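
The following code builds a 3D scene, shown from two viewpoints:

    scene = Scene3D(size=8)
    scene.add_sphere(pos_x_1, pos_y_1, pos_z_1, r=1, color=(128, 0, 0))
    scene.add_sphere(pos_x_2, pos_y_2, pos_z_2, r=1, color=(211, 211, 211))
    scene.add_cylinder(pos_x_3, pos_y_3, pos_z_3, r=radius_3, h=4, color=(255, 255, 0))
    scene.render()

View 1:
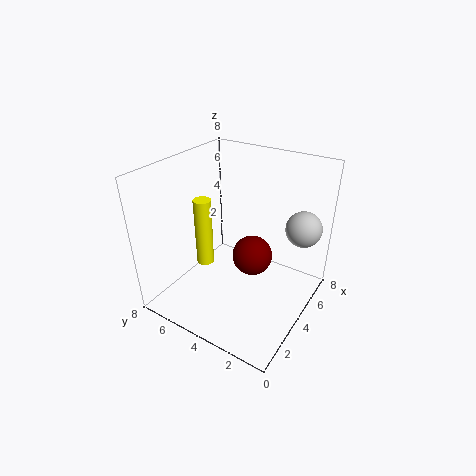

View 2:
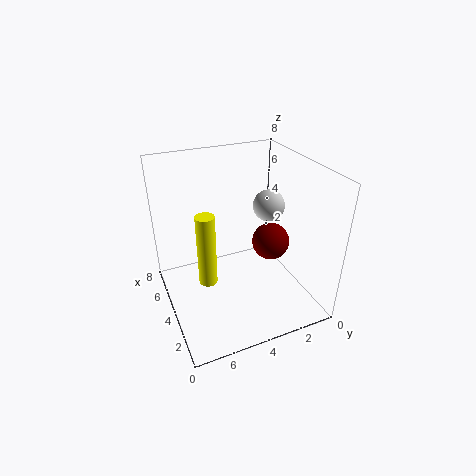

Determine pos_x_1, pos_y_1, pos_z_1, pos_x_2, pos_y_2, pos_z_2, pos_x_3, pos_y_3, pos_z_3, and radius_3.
pos_x_1 = 3
pos_y_1 = 2.5
pos_z_1 = 4
pos_x_2 = 6
pos_y_2 = 1
pos_z_2 = 4.5
pos_x_3 = 3.5
pos_y_3 = 6
pos_z_3 = 2
radius_3 = 0.5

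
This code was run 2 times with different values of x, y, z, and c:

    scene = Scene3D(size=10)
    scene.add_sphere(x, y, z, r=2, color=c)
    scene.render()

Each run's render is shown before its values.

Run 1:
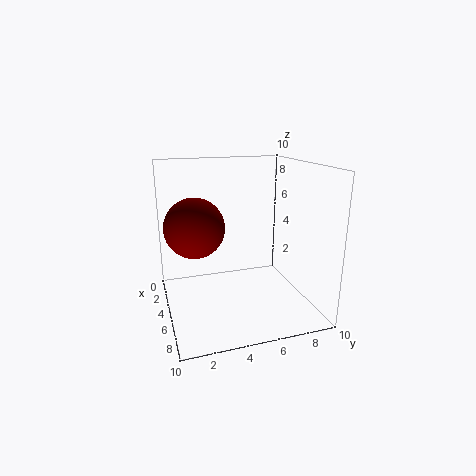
x = 5
y = 2
z = 6
c = 'maroon'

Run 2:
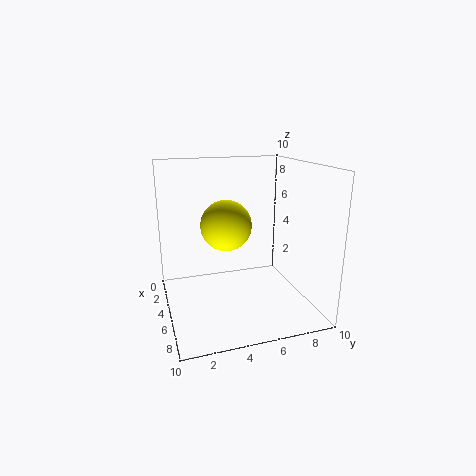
x = 2
y = 5
z = 5
c = 'yellow'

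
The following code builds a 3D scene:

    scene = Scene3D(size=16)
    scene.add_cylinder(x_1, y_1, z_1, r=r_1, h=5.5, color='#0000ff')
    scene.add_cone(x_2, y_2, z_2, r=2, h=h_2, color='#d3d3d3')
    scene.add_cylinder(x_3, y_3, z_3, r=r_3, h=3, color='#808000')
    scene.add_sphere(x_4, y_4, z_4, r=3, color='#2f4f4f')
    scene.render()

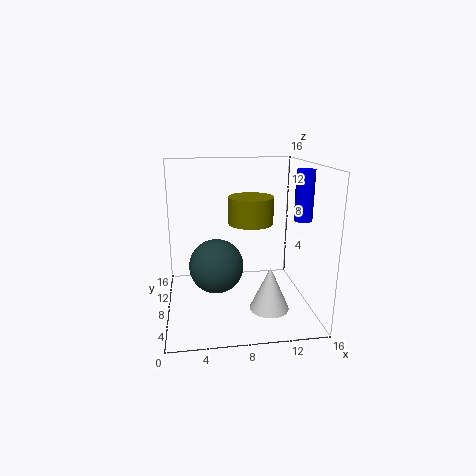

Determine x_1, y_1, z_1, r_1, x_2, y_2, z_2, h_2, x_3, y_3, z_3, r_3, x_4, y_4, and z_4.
x_1 = 15
y_1 = 7
z_1 = 10
r_1 = 1
x_2 = 10.5
y_2 = 3
z_2 = 2
h_2 = 4.5
x_3 = 9.5
y_3 = 8.5
z_3 = 9.5
r_3 = 2.5
x_4 = 5.5
y_4 = 7.5
z_4 = 5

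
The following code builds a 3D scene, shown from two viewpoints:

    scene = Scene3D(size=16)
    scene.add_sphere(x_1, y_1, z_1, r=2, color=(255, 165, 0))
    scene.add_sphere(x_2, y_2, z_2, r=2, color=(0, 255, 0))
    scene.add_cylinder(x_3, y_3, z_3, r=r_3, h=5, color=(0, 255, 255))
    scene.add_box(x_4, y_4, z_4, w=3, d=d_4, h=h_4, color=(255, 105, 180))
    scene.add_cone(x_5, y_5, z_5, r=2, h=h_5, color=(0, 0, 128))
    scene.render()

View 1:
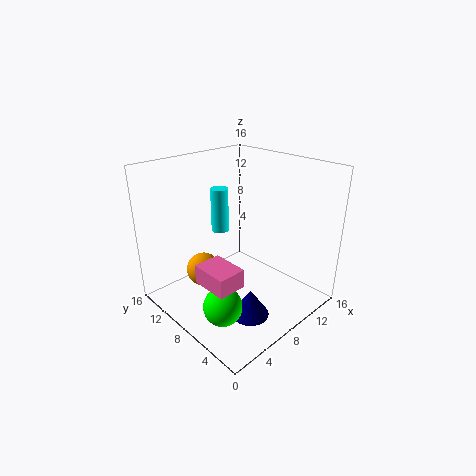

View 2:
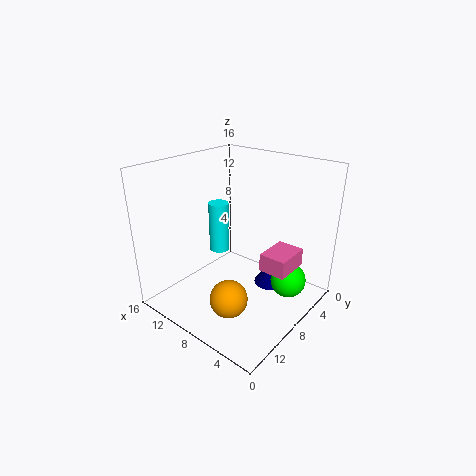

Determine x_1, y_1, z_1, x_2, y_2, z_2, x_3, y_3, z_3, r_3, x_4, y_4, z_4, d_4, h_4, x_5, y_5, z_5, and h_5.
x_1 = 6
y_1 = 12
z_1 = 3
x_2 = 3
y_2 = 5
z_2 = 3
x_3 = 8
y_3 = 11
z_3 = 8
r_3 = 1
x_4 = 2
y_4 = 4
z_4 = 5
d_4 = 4
h_4 = 2
x_5 = 6
y_5 = 4
z_5 = 1
h_5 = 3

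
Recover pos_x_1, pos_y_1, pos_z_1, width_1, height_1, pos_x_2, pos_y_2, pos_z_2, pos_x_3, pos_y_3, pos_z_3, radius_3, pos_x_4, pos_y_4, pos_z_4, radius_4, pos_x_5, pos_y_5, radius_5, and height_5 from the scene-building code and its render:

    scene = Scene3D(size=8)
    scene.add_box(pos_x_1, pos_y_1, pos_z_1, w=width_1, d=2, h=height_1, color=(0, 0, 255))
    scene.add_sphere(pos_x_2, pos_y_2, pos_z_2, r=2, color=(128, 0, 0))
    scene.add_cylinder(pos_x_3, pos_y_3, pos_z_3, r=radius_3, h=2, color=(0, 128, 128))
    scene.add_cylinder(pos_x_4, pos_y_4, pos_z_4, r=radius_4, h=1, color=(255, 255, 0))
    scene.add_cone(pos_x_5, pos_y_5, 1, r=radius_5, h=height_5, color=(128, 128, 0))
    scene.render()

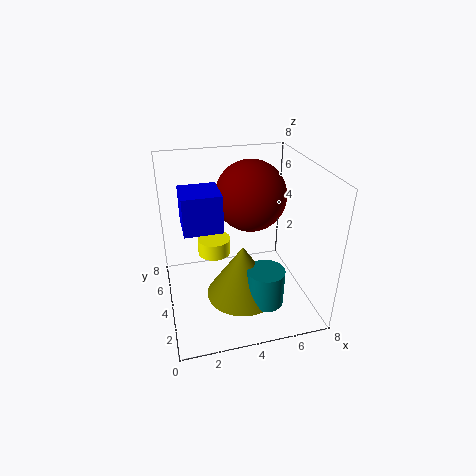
pos_x_1 = 1
pos_y_1 = 3
pos_z_1 = 5
width_1 = 2
height_1 = 2
pos_x_2 = 5
pos_y_2 = 5
pos_z_2 = 6
pos_x_3 = 5
pos_y_3 = 2
pos_z_3 = 1
radius_3 = 1
pos_x_4 = 3
pos_y_4 = 6
pos_z_4 = 2
radius_4 = 1
pos_x_5 = 4
pos_y_5 = 3
radius_5 = 2
height_5 = 3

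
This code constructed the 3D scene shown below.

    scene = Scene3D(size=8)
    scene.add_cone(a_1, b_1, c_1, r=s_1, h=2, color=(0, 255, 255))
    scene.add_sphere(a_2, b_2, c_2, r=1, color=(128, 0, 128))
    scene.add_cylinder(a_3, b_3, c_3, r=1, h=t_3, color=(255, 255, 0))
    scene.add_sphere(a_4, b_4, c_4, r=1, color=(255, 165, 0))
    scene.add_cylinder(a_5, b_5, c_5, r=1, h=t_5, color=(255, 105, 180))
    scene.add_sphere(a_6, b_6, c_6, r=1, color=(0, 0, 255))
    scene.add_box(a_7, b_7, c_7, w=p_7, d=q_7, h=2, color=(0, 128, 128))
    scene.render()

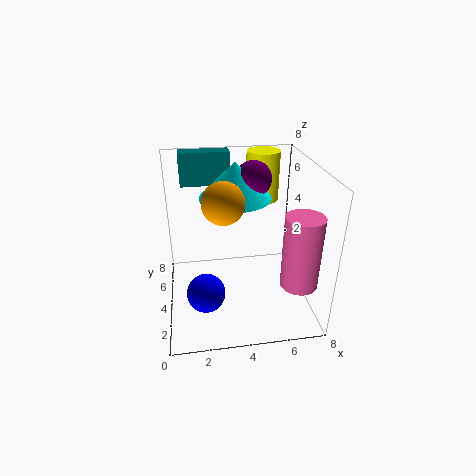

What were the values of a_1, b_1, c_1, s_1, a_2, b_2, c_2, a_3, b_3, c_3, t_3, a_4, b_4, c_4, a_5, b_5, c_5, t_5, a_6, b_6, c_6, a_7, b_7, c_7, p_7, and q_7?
a_1 = 4, b_1 = 5, c_1 = 6, s_1 = 2, a_2 = 5, b_2 = 5, c_2 = 7, a_3 = 6, b_3 = 7, c_3 = 5, t_3 = 3, a_4 = 3, b_4 = 2, c_4 = 7, a_5 = 7, b_5 = 2, c_5 = 2, t_5 = 4, a_6 = 2, b_6 = 2, c_6 = 2, a_7 = 1, b_7 = 7, c_7 = 6, p_7 = 3, q_7 = 1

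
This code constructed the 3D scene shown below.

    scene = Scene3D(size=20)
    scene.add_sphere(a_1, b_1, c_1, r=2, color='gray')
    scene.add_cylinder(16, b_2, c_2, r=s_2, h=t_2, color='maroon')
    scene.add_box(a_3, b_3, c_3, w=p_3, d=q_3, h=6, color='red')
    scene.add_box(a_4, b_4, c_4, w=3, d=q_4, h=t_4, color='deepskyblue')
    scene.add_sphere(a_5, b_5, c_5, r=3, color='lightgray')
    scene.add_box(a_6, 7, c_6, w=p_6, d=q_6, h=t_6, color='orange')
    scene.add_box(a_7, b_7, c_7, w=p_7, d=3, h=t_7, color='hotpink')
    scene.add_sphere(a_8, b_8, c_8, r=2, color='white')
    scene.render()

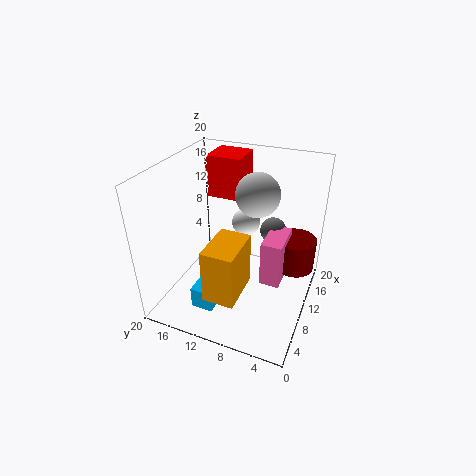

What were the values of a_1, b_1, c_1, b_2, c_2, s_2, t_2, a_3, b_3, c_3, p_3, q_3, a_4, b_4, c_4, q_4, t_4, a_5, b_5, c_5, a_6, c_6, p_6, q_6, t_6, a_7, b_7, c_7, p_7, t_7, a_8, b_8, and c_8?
a_1 = 17
b_1 = 7
c_1 = 8
b_2 = 3
c_2 = 3
s_2 = 3
t_2 = 5
a_3 = 13
b_3 = 11
c_3 = 14
p_3 = 5
q_3 = 5
a_4 = 3
b_4 = 11
c_4 = 2
q_4 = 3
t_4 = 3
a_5 = 12
b_5 = 8
c_5 = 16
a_6 = 1
c_6 = 6
p_6 = 6
q_6 = 4
t_6 = 7
a_7 = 11
b_7 = 4
c_7 = 2
p_7 = 6
t_7 = 7
a_8 = 13
b_8 = 10
c_8 = 11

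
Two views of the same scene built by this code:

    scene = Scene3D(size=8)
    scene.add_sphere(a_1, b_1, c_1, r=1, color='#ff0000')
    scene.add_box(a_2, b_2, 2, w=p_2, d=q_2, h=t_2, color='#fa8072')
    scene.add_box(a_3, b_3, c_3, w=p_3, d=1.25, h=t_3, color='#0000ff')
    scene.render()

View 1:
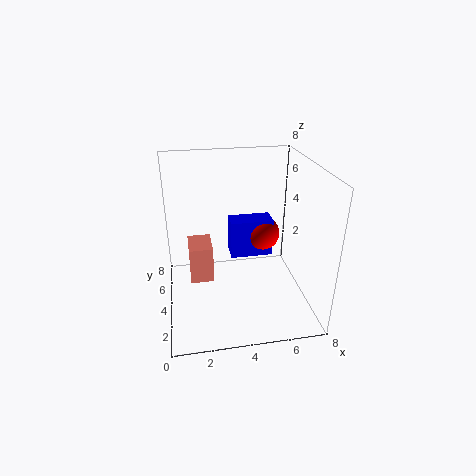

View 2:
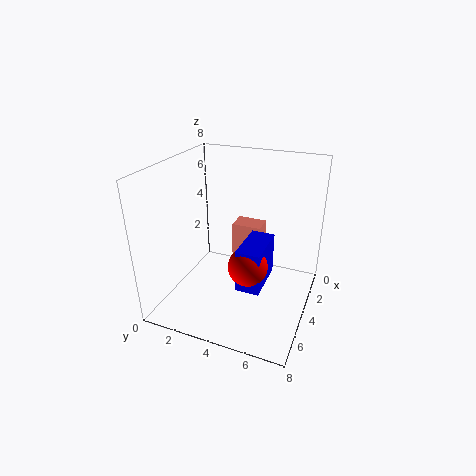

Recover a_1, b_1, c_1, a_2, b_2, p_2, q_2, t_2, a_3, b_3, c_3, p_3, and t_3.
a_1 = 5.75
b_1 = 5.25
c_1 = 3.5
a_2 = 1.25
b_2 = 3
p_2 = 1.25
q_2 = 1.75
t_2 = 2
a_3 = 3.75
b_3 = 4.75
c_3 = 2.25
p_3 = 2.5
t_3 = 2.25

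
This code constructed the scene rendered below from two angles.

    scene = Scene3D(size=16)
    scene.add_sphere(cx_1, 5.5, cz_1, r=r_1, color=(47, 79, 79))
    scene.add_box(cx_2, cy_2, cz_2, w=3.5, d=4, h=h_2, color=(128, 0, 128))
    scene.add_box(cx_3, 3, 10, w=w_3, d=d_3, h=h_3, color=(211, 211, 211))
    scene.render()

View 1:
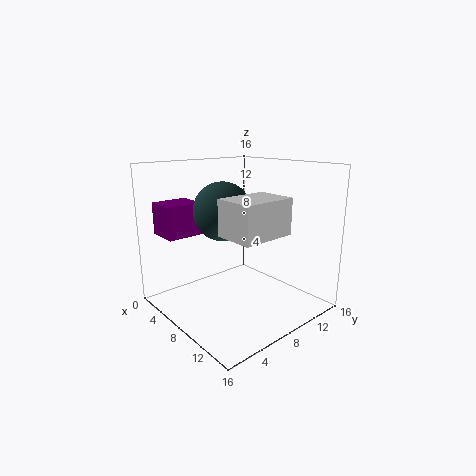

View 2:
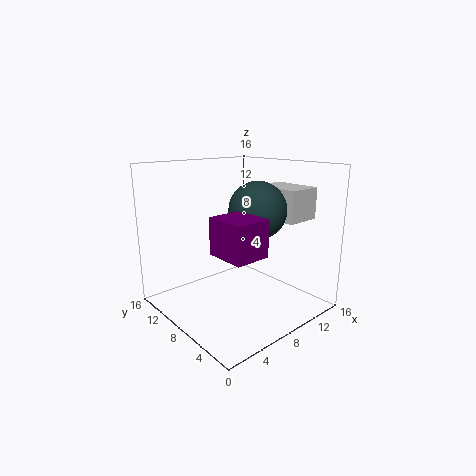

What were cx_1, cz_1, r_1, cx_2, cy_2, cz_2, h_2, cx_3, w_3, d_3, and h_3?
cx_1 = 8.5, cz_1 = 11.5, r_1 = 3, cx_2 = 2, cy_2 = 1, cz_2 = 8.5, h_2 = 3.5, cx_3 = 11, w_3 = 4, d_3 = 5.5, h_3 = 3.5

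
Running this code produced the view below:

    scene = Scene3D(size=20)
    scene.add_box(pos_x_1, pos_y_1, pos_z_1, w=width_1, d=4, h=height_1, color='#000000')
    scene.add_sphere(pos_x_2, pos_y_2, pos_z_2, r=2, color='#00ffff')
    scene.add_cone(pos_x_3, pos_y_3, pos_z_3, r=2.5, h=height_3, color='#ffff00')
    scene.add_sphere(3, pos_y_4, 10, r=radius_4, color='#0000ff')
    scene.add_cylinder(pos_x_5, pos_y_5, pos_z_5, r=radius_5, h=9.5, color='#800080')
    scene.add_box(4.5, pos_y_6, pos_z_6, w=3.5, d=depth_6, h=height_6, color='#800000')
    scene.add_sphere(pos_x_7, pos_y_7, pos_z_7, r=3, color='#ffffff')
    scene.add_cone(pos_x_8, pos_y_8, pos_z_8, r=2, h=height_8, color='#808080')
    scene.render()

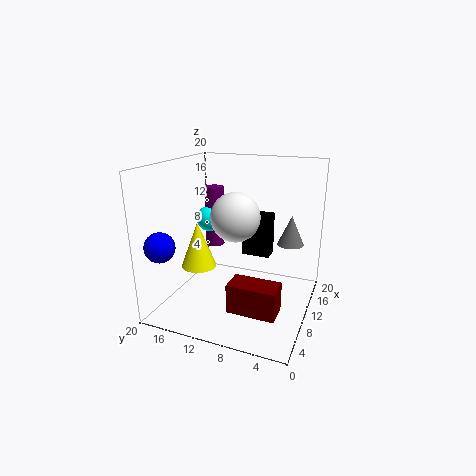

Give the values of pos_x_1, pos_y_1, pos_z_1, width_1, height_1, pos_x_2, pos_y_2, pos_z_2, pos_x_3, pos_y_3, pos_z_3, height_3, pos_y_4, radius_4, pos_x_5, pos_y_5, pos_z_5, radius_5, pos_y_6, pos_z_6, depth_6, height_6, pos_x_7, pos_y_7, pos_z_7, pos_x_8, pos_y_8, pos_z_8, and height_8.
pos_x_1 = 11.5, pos_y_1 = 6, pos_z_1 = 7, width_1 = 2.5, height_1 = 6, pos_x_2 = 15, pos_y_2 = 17, pos_z_2 = 10.5, pos_x_3 = 8.5, pos_y_3 = 15.5, pos_z_3 = 5.5, height_3 = 6.5, pos_y_4 = 18, radius_4 = 2, pos_x_5 = 16, pos_y_5 = 16.5, pos_z_5 = 6, radius_5 = 1.5, pos_y_6 = 3, pos_z_6 = 1.5, depth_6 = 6.5, height_6 = 4, pos_x_7 = 5.5, pos_y_7 = 8.5, pos_z_7 = 14.5, pos_x_8 = 16.5, pos_y_8 = 4, pos_z_8 = 7.5, height_8 = 4.5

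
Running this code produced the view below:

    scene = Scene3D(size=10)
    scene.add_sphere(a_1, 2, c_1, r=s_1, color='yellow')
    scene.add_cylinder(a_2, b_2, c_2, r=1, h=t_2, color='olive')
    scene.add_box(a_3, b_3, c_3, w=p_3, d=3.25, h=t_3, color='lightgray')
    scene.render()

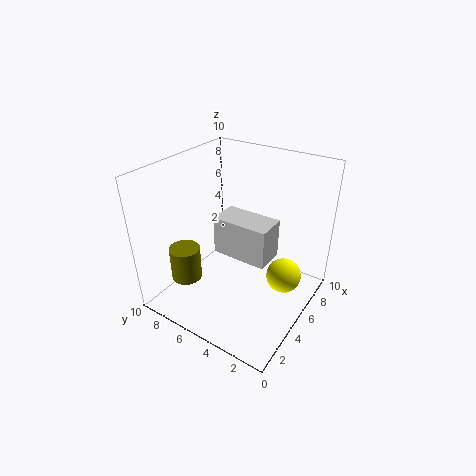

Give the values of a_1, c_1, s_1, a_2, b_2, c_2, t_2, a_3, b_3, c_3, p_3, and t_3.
a_1 = 6.5
c_1 = 2
s_1 = 1.25
a_2 = 1.75
b_2 = 7
c_2 = 3
t_2 = 2.25
a_3 = 1.75
b_3 = 1.25
c_3 = 6
p_3 = 1.75
t_3 = 2.25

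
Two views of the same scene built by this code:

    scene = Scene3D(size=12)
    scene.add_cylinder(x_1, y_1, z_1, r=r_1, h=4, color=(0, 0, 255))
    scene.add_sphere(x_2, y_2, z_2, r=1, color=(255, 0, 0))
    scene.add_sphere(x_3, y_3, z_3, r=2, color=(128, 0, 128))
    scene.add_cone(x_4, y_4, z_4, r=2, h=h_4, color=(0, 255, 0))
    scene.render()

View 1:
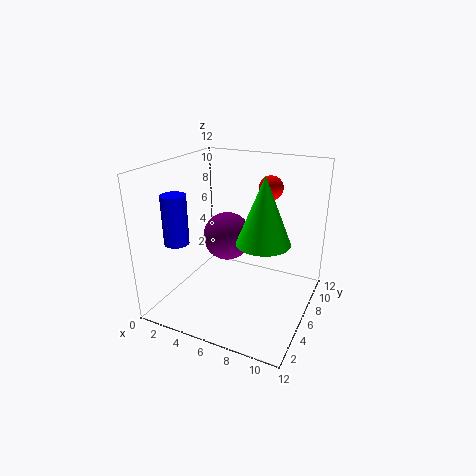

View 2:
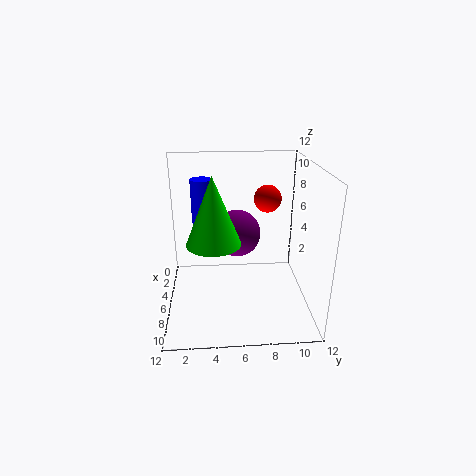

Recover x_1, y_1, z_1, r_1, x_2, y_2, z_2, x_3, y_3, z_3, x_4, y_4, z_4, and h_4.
x_1 = 2
y_1 = 3
z_1 = 6
r_1 = 1
x_2 = 8
y_2 = 8
z_2 = 10
x_3 = 5
y_3 = 6
z_3 = 6
x_4 = 9
y_4 = 4
z_4 = 7
h_4 = 5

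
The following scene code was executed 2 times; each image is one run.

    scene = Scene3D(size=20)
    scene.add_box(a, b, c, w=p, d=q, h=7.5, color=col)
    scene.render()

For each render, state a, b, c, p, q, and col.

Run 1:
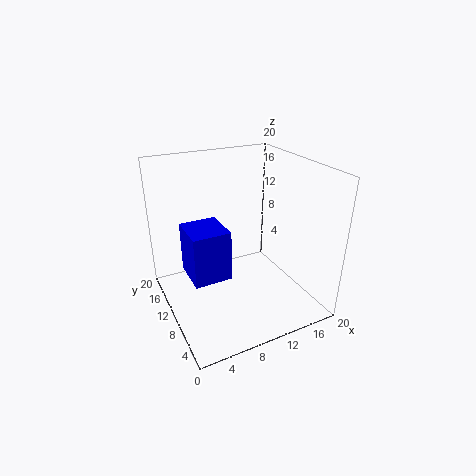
a = 3.5
b = 10
c = 3.5
p = 5.5
q = 6
col = 'blue'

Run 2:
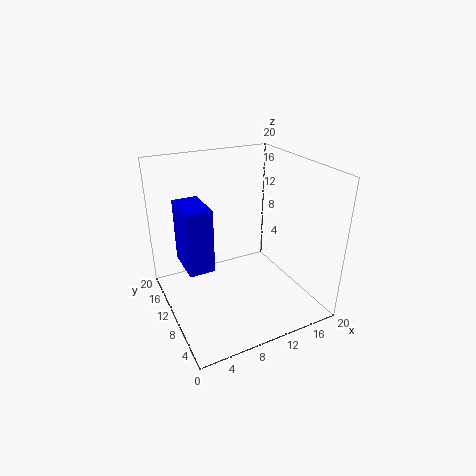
a = 1
b = 4
c = 10
p = 3
q = 5
col = 'blue'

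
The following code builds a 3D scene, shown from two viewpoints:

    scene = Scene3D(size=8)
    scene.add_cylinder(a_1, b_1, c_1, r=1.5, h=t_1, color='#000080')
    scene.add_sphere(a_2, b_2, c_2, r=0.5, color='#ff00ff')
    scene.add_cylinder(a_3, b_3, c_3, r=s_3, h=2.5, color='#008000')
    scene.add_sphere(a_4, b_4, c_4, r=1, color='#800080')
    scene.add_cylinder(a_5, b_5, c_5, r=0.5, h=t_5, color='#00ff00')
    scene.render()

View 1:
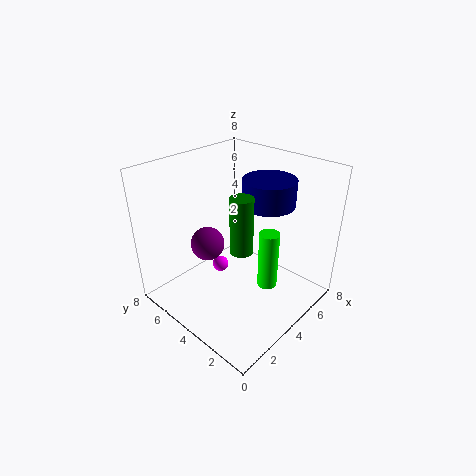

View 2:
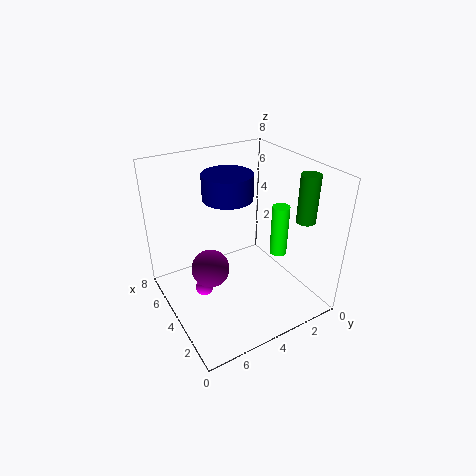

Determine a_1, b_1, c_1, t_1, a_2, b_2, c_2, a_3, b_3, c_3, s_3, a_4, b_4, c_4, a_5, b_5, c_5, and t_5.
a_1 = 6
b_1 = 3.5
c_1 = 5.5
t_1 = 1.5
a_2 = 4.5
b_2 = 6
c_2 = 1
a_3 = 1.5
b_3 = 1.5
c_3 = 5.5
s_3 = 0.5
a_4 = 3.5
b_4 = 6
c_4 = 3
a_5 = 3.5
b_5 = 1.5
c_5 = 2.5
t_5 = 3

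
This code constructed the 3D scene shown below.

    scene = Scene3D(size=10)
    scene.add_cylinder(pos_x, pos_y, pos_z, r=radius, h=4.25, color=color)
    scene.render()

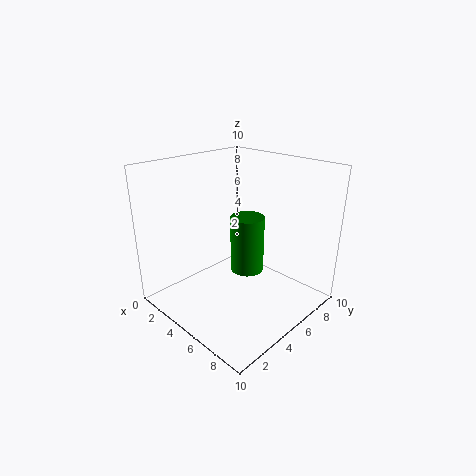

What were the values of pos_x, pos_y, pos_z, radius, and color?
pos_x = 4.5; pos_y = 6.5; pos_z = 1.75; radius = 1.25; color = 'green'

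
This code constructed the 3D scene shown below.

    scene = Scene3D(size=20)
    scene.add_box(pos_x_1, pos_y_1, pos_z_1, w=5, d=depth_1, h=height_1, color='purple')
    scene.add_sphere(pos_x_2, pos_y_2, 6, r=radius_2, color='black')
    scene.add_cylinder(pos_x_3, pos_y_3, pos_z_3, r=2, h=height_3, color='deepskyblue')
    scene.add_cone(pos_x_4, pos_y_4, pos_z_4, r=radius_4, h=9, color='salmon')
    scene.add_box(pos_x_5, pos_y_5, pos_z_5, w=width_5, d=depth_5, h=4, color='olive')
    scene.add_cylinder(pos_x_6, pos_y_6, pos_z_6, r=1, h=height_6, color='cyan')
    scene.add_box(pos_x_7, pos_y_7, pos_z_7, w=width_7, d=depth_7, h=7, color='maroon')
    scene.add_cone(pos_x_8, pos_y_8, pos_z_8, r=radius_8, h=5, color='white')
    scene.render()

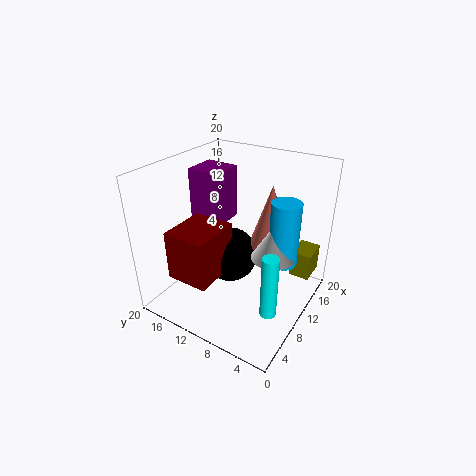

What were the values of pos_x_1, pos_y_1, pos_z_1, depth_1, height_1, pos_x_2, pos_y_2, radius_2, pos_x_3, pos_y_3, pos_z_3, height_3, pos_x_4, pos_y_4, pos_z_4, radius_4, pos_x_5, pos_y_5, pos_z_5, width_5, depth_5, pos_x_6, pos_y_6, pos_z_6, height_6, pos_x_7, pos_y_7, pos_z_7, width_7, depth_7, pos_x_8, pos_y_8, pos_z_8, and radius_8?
pos_x_1 = 11
pos_y_1 = 14
pos_z_1 = 10
depth_1 = 5
height_1 = 8
pos_x_2 = 11
pos_y_2 = 12
radius_2 = 4
pos_x_3 = 12
pos_y_3 = 4
pos_z_3 = 7
height_3 = 9
pos_x_4 = 14
pos_y_4 = 7
pos_z_4 = 8
radius_4 = 3
pos_x_5 = 15
pos_y_5 = 1
pos_z_5 = 3
width_5 = 4
depth_5 = 3
pos_x_6 = 4
pos_y_6 = 2
pos_z_6 = 5
height_6 = 8
pos_x_7 = 3
pos_y_7 = 11
pos_z_7 = 5
width_7 = 7
depth_7 = 6
pos_x_8 = 11
pos_y_8 = 5
pos_z_8 = 8
radius_8 = 3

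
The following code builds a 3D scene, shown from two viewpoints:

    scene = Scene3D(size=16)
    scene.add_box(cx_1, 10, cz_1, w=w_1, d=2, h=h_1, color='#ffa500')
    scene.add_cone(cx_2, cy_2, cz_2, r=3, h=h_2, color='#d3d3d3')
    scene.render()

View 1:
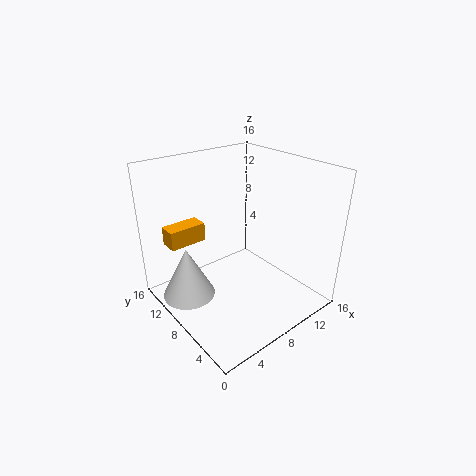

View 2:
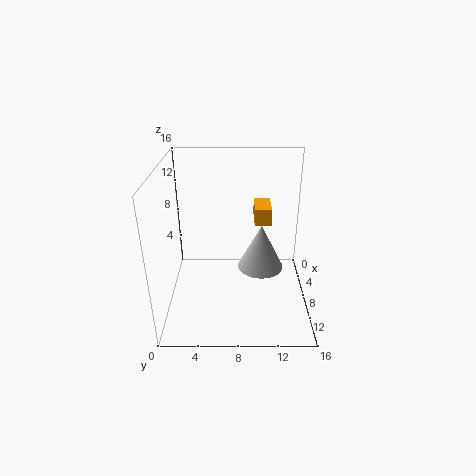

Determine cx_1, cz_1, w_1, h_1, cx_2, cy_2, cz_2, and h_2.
cx_1 = 1; cz_1 = 8; w_1 = 4; h_1 = 2; cx_2 = 3; cy_2 = 11; cz_2 = 1; h_2 = 6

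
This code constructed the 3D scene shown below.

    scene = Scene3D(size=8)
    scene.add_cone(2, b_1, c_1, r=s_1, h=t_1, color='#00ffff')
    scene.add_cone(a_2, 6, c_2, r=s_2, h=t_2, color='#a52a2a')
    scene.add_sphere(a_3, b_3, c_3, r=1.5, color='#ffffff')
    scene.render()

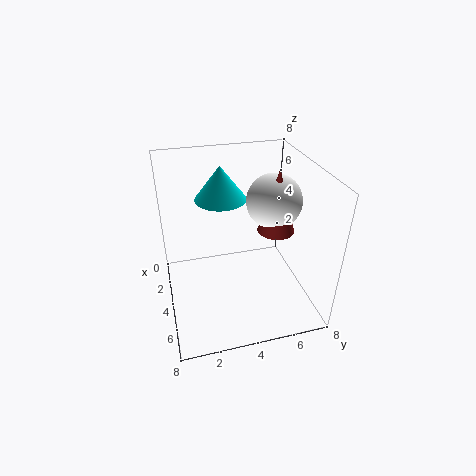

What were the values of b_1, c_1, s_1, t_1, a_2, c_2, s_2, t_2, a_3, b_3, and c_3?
b_1 = 3.5; c_1 = 5.5; s_1 = 1.5; t_1 = 2; a_2 = 4.5; c_2 = 4.5; s_2 = 1; t_2 = 3.5; a_3 = 4; b_3 = 6; c_3 = 6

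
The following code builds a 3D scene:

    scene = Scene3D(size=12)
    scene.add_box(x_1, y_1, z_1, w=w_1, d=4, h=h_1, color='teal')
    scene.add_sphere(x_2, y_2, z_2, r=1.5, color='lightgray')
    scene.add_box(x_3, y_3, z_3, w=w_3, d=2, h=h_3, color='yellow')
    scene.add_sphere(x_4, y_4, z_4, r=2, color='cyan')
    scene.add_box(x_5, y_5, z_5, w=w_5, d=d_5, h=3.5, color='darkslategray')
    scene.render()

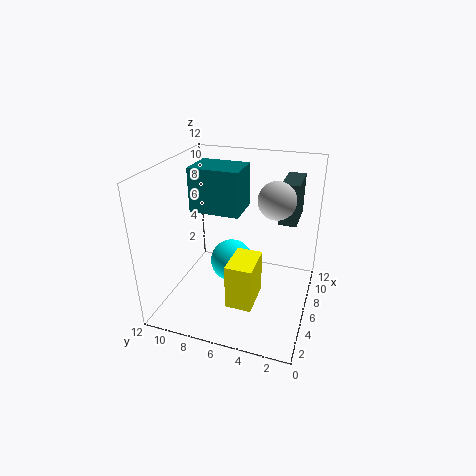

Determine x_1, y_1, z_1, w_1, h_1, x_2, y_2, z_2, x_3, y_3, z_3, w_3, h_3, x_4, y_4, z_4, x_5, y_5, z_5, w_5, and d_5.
x_1 = 4.5
y_1 = 5.5
z_1 = 8.5
w_1 = 3
h_1 = 3.5
x_2 = 6.5
y_2 = 3
z_2 = 9.5
x_3 = 1.5
y_3 = 3.5
z_3 = 2.5
w_3 = 3
h_3 = 3.5
x_4 = 8.5
y_4 = 7.5
z_4 = 2
x_5 = 7.5
y_5 = 1.5
z_5 = 7
w_5 = 3.5
d_5 = 1.5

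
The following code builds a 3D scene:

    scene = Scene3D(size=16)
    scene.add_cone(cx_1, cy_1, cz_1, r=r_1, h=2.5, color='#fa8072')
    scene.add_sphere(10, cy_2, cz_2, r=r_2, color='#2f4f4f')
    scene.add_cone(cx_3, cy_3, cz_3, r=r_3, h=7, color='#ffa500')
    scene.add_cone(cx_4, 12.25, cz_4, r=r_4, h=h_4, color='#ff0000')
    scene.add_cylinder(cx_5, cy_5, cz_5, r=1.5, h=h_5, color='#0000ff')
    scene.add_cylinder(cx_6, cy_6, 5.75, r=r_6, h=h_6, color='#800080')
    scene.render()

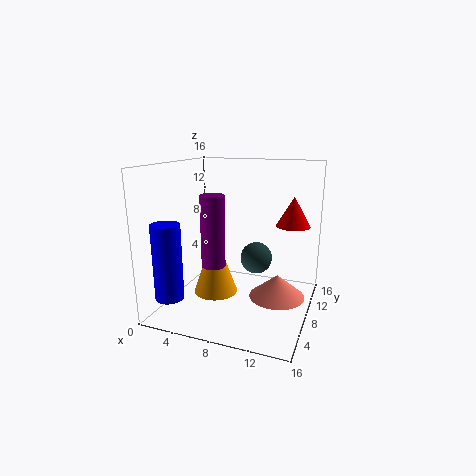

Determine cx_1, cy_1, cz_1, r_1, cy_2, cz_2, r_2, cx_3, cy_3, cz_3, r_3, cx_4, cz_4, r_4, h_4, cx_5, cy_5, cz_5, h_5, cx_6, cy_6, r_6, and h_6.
cx_1 = 12.75
cy_1 = 7.5
cz_1 = 2
r_1 = 3
cy_2 = 8.5
cz_2 = 5.75
r_2 = 1.75
cx_3 = 5.5
cy_3 = 7.25
cz_3 = 1.5
r_3 = 2.5
cx_4 = 13.25
cz_4 = 8.75
r_4 = 2
h_4 = 3.5
cx_5 = 2.5
cy_5 = 2.25
cz_5 = 2.5
h_5 = 8
cx_6 = 6.5
cy_6 = 4.75
r_6 = 1.25
h_6 = 7.5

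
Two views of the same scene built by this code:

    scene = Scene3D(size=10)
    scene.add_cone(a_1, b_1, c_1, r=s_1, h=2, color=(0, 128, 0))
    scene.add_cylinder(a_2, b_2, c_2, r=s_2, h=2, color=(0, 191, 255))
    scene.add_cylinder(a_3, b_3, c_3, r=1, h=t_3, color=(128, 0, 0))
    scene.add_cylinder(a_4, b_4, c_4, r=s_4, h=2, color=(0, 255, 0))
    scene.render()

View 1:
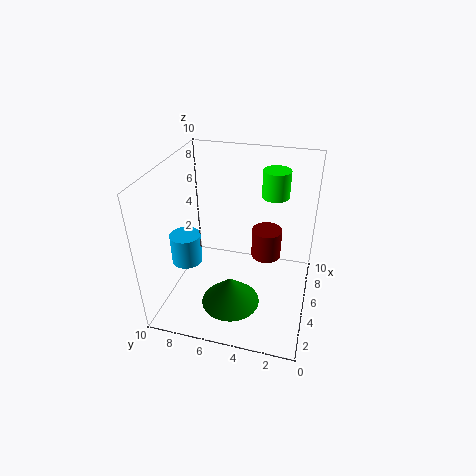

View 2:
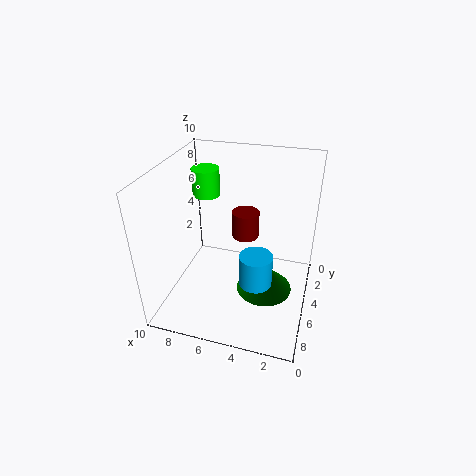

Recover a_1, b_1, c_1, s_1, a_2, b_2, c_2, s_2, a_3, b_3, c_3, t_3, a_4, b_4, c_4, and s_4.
a_1 = 3; b_1 = 5; c_1 = 1; s_1 = 2; a_2 = 3; b_2 = 8; c_2 = 4; s_2 = 1; a_3 = 5; b_3 = 3; c_3 = 4; t_3 = 2; a_4 = 8; b_4 = 3; c_4 = 7; s_4 = 1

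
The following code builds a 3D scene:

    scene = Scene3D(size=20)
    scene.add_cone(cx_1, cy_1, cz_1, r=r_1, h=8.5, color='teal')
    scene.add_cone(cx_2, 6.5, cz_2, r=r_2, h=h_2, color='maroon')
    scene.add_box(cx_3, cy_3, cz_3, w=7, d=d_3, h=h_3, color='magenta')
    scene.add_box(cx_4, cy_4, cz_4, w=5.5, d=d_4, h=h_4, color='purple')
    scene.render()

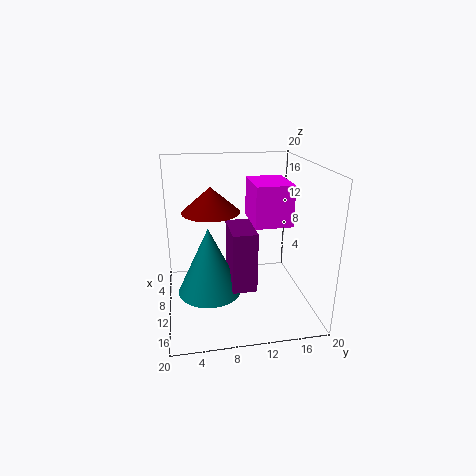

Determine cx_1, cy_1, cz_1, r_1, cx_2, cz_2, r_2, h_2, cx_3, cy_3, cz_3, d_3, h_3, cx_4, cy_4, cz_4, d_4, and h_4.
cx_1 = 14.5, cy_1 = 5.5, cz_1 = 5, r_1 = 4, cx_2 = 8.5, cz_2 = 13.5, r_2 = 4, h_2 = 3.5, cx_3 = 3, cy_3 = 12.5, cz_3 = 11, d_3 = 5.5, h_3 = 6, cx_4 = 12, cy_4 = 8, cz_4 = 6, d_4 = 3, h_4 = 7.5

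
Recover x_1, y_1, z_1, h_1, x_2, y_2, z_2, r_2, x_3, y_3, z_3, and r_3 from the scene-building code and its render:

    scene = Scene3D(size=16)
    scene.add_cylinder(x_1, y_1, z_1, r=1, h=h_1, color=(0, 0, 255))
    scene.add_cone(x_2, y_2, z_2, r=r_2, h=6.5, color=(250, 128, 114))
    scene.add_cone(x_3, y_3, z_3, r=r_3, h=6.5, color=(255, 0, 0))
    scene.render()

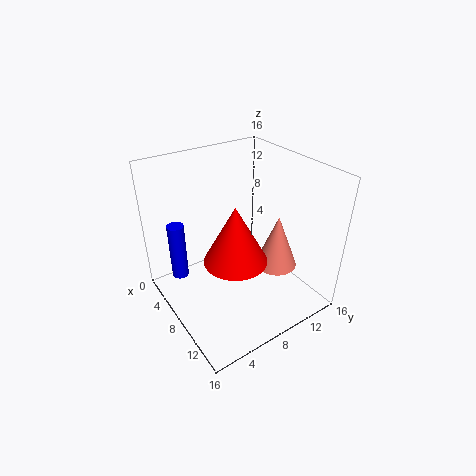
x_1 = 2.5
y_1 = 3
z_1 = 1.5
h_1 = 7
x_2 = 9
y_2 = 13
z_2 = 3
r_2 = 2.5
x_3 = 9
y_3 = 7
z_3 = 6
r_3 = 3.5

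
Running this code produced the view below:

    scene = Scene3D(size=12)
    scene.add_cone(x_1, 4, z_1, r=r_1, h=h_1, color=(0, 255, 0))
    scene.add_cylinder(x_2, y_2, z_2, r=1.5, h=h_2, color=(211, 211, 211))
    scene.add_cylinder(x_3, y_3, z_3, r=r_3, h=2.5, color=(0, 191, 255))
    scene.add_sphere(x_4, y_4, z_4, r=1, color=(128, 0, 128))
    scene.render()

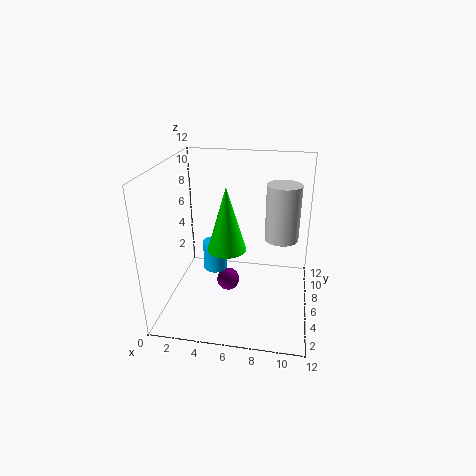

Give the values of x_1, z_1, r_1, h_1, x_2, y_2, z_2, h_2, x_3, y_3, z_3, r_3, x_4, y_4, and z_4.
x_1 = 5.5; z_1 = 6; r_1 = 1.5; h_1 = 5; x_2 = 9.5; y_2 = 8.5; z_2 = 5; h_2 = 5; x_3 = 4; y_3 = 6; z_3 = 3; r_3 = 1; x_4 = 5; y_4 = 6.5; z_4 = 1.5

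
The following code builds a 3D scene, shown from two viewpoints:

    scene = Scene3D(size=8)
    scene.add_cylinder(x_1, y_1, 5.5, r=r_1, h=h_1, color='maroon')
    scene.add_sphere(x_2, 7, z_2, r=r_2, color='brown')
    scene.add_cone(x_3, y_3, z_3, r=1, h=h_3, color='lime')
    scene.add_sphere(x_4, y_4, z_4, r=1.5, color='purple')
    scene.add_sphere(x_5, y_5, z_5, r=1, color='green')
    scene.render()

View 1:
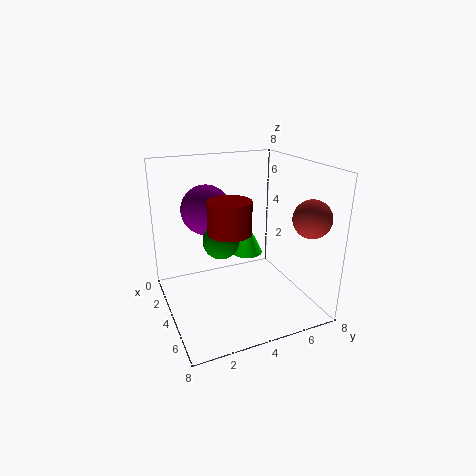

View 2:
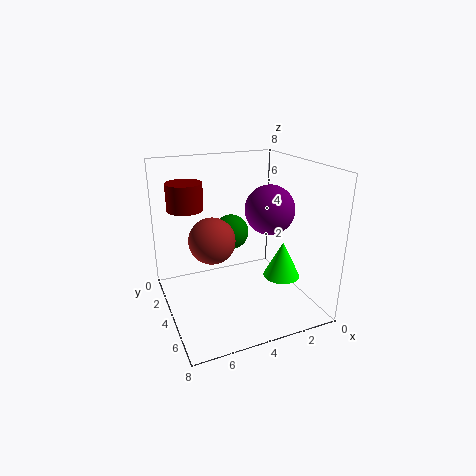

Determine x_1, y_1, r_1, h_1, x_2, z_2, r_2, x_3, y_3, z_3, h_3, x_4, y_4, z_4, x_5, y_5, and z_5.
x_1 = 6.5; y_1 = 2.5; r_1 = 1; h_1 = 1.5; x_2 = 6.5; z_2 = 5.5; r_2 = 1; x_3 = 2; y_3 = 5.5; z_3 = 2; h_3 = 2; x_4 = 1.5; y_4 = 3; z_4 = 5; x_5 = 4; y_5 = 3; z_5 = 4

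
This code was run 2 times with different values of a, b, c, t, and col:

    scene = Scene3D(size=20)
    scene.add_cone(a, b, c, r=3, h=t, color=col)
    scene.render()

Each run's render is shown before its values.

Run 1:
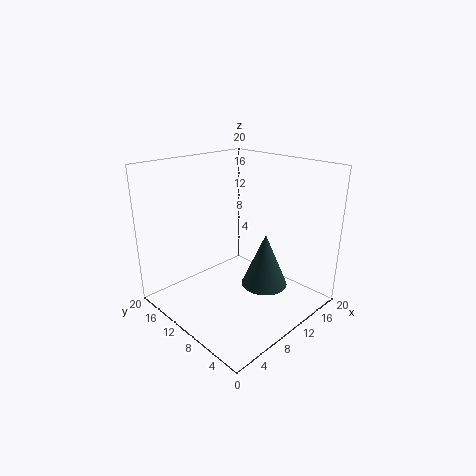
a = 10, b = 5, c = 5, t = 7, col = 'darkslategray'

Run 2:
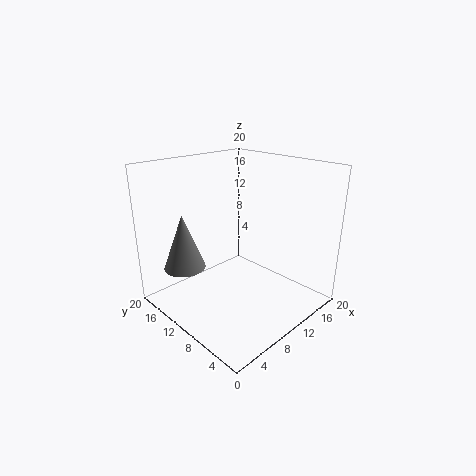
a = 5, b = 16, c = 5, t = 8, col = 'gray'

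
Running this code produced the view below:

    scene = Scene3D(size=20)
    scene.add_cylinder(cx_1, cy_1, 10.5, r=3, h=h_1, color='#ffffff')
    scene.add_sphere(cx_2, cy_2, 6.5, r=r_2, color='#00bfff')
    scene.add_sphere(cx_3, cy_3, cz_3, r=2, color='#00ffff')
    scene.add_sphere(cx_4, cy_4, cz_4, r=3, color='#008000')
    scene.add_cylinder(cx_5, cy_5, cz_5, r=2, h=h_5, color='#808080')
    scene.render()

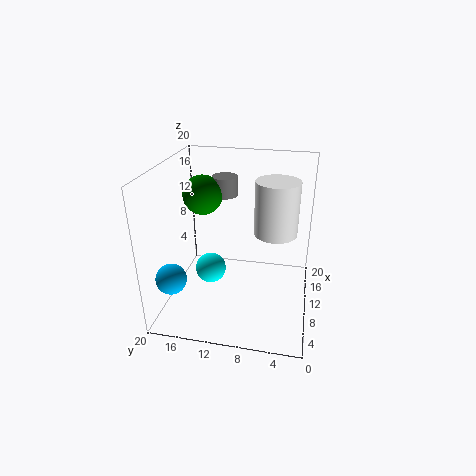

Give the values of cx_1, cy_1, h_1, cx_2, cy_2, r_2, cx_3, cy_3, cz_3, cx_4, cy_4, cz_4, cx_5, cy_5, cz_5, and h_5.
cx_1 = 11.5; cy_1 = 5; h_1 = 7.5; cx_2 = 3.5; cy_2 = 17.5; r_2 = 2; cx_3 = 6.5; cy_3 = 13; cz_3 = 7; cx_4 = 15; cy_4 = 16.5; cz_4 = 14; cx_5 = 17; cy_5 = 13.5; cz_5 = 13.5; h_5 = 3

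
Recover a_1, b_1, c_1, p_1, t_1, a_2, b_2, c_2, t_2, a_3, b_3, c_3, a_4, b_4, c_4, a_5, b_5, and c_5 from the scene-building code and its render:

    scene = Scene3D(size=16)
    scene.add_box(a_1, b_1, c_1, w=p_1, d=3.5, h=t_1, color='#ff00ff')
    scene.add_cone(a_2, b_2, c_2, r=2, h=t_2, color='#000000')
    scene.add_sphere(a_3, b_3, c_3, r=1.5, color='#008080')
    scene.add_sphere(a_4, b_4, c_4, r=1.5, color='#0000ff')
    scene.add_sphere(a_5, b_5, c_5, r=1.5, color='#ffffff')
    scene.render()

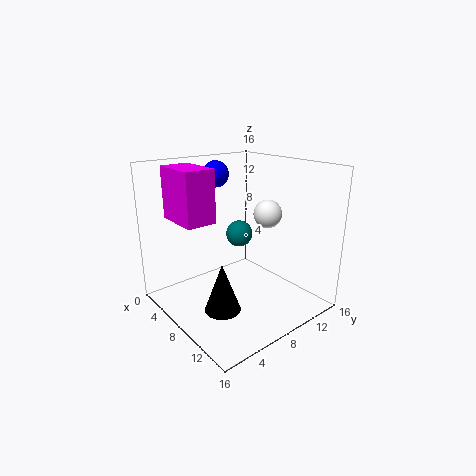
a_1 = 0.5
b_1 = 3
c_1 = 9.5
p_1 = 5.5
t_1 = 6
a_2 = 9
b_2 = 5
c_2 = 0.5
t_2 = 5.5
a_3 = 7
b_3 = 9
c_3 = 8
a_4 = 4
b_4 = 8
c_4 = 14.5
a_5 = 10.5
b_5 = 10
c_5 = 11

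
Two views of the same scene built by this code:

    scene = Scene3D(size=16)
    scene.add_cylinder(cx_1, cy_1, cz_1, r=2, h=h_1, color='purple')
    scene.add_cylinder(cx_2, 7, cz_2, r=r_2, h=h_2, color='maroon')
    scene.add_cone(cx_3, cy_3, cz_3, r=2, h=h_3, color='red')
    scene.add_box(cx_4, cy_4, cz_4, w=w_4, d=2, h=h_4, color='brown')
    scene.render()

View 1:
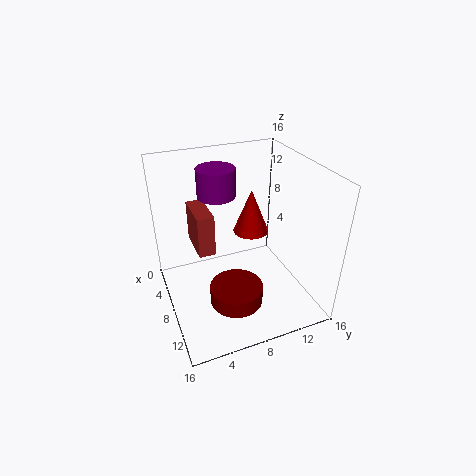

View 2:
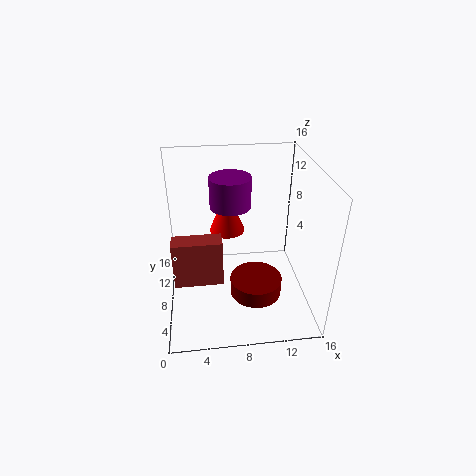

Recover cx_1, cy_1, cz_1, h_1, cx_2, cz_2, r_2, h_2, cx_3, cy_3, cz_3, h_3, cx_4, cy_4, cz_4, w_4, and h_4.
cx_1 = 7
cy_1 = 6
cz_1 = 13
h_1 = 3
cx_2 = 10
cz_2 = 1
r_2 = 3
h_2 = 2
cx_3 = 7
cy_3 = 10
cz_3 = 8
h_3 = 5
cx_4 = 1
cy_4 = 4
cz_4 = 5
w_4 = 5
h_4 = 5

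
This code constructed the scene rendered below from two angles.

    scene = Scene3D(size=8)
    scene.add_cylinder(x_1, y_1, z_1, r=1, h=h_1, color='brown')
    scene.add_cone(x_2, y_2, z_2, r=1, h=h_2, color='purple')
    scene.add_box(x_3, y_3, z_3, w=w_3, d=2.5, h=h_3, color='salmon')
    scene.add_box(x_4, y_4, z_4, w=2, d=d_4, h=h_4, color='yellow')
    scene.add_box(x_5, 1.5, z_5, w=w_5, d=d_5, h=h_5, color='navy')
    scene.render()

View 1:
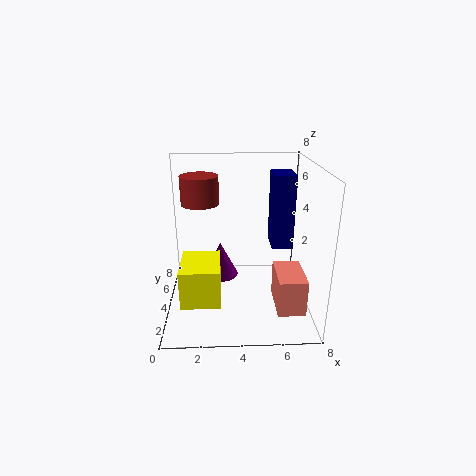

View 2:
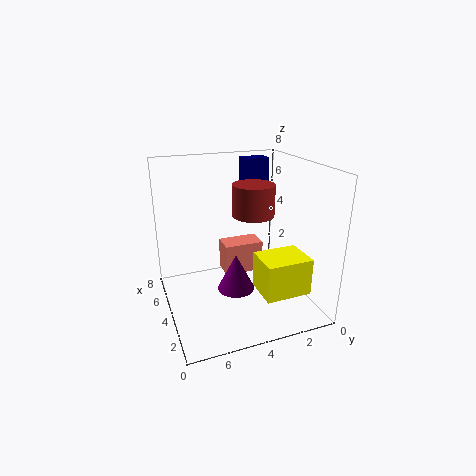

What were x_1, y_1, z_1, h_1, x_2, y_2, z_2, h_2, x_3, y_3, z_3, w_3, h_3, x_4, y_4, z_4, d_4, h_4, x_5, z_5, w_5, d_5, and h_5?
x_1 = 2, y_1 = 4, z_1 = 6, h_1 = 1.5, x_2 = 3, y_2 = 4.5, z_2 = 1.5, h_2 = 2, x_3 = 6, y_3 = 1.5, z_3 = 0.5, w_3 = 1.5, h_3 = 2, x_4 = 1, y_4 = 1, z_4 = 1.5, d_4 = 2.5, h_4 = 2, x_5 = 5.5, z_5 = 4.5, w_5 = 1, d_5 = 1.5, h_5 = 3.5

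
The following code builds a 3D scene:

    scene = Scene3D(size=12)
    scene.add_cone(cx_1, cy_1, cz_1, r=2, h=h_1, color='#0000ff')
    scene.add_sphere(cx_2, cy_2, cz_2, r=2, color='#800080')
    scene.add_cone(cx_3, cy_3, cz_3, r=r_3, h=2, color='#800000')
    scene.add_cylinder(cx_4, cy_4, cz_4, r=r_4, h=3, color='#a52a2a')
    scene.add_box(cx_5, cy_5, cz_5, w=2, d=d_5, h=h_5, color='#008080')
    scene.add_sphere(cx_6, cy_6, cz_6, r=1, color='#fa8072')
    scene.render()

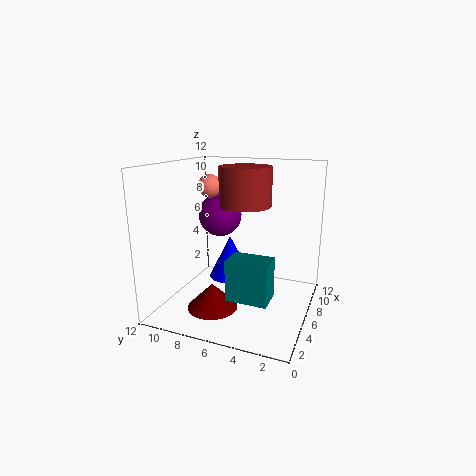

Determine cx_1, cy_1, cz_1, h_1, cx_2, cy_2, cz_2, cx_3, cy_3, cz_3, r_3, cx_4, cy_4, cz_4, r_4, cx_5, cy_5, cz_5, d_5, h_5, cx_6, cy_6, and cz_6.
cx_1 = 9; cy_1 = 8; cz_1 = 1; h_1 = 4; cx_2 = 9; cy_2 = 9; cz_2 = 7; cx_3 = 3; cy_3 = 7; cz_3 = 1; r_3 = 2; cx_4 = 5; cy_4 = 5; cz_4 = 9; r_4 = 2; cx_5 = 1; cy_5 = 2; cz_5 = 3; d_5 = 3; h_5 = 3; cx_6 = 7; cy_6 = 9; cz_6 = 10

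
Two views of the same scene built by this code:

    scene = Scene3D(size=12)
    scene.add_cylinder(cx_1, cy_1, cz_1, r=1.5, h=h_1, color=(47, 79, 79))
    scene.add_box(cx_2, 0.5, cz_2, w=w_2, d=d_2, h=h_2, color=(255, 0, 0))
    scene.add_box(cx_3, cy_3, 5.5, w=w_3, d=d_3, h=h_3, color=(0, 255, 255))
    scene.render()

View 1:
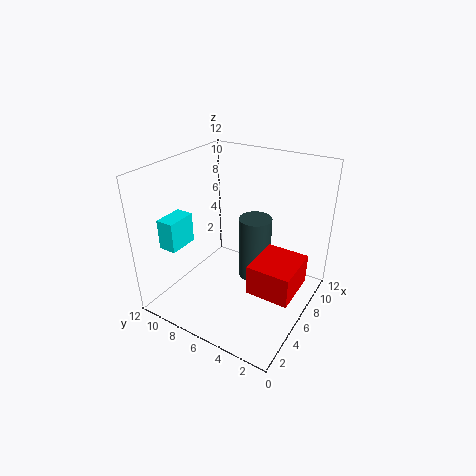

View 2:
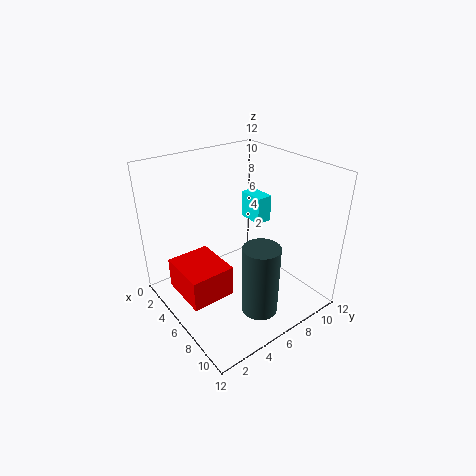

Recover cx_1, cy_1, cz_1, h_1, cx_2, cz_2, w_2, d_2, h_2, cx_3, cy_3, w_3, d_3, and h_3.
cx_1 = 9; cy_1 = 6; cz_1 = 0.5; h_1 = 6; cx_2 = 4; cz_2 = 2.5; w_2 = 4; d_2 = 3.5; h_2 = 2.5; cx_3 = 2; cy_3 = 9.5; w_3 = 2.5; d_3 = 1.5; h_3 = 2.5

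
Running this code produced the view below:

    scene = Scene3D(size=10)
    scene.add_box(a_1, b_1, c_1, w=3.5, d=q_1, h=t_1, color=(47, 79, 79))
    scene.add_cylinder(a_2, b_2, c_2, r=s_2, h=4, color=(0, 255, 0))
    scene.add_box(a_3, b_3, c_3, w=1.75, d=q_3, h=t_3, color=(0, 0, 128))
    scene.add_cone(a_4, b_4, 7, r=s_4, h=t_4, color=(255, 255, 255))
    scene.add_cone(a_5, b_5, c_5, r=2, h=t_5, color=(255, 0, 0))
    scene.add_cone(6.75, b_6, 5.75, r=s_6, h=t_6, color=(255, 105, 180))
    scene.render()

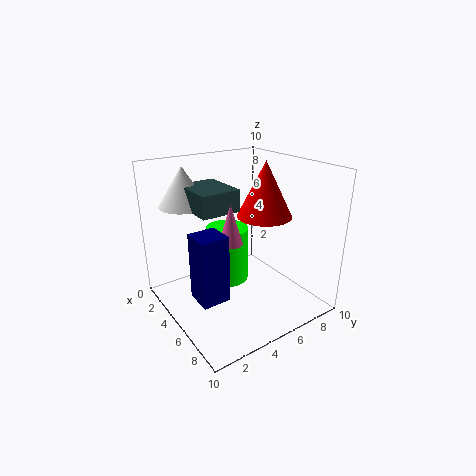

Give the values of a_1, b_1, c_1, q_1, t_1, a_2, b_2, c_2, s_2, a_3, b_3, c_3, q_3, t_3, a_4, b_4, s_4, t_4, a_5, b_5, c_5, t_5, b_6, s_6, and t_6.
a_1 = 1.75; b_1 = 2.25; c_1 = 7; q_1 = 2.75; t_1 = 1.5; a_2 = 4; b_2 = 4.75; c_2 = 1.5; s_2 = 1.5; a_3 = 6; b_3 = 0.75; c_3 = 2.5; q_3 = 1.75; t_3 = 4.25; a_4 = 2; b_4 = 2.5; s_4 = 1.75; t_4 = 2.75; a_5 = 4.75; b_5 = 7.5; c_5 = 6; t_5 = 4; b_6 = 3.25; s_6 = 0.75; t_6 = 2.5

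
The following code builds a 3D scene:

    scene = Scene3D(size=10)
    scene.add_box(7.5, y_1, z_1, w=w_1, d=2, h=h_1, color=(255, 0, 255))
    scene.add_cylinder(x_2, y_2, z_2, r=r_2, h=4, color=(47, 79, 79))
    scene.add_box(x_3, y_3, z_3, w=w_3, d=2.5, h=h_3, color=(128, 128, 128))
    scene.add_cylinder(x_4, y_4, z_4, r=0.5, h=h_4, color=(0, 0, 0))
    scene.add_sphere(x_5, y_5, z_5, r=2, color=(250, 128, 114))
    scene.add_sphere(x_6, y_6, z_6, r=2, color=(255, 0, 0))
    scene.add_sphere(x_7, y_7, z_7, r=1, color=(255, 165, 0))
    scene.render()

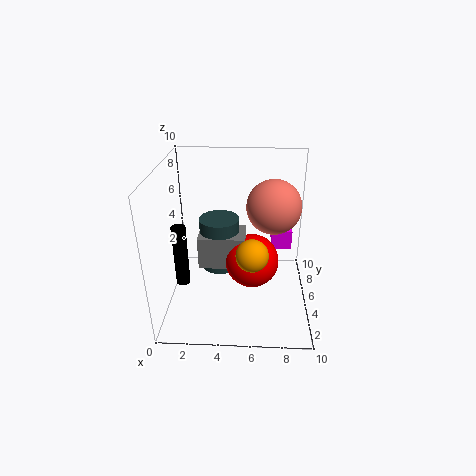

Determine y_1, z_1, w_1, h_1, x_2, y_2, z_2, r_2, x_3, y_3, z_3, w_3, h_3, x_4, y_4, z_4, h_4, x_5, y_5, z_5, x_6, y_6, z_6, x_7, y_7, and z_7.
y_1 = 7, z_1 = 3, w_1 = 1.5, h_1 = 1.5, x_2 = 3.5, y_2 = 7, z_2 = 1.5, r_2 = 1.5, x_3 = 2, y_3 = 5.5, z_3 = 2, w_3 = 3.5, h_3 = 2.5, x_4 = 1, y_4 = 4.5, z_4 = 1.5, h_4 = 4.5, x_5 = 7.5, y_5 = 7, z_5 = 6.5, x_6 = 6, y_6 = 6, z_6 = 2.5, x_7 = 6, y_7 = 2, z_7 = 5.5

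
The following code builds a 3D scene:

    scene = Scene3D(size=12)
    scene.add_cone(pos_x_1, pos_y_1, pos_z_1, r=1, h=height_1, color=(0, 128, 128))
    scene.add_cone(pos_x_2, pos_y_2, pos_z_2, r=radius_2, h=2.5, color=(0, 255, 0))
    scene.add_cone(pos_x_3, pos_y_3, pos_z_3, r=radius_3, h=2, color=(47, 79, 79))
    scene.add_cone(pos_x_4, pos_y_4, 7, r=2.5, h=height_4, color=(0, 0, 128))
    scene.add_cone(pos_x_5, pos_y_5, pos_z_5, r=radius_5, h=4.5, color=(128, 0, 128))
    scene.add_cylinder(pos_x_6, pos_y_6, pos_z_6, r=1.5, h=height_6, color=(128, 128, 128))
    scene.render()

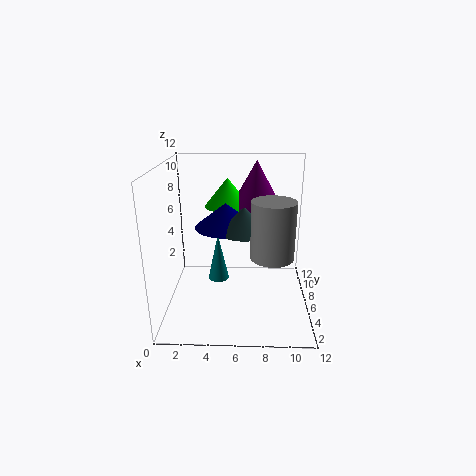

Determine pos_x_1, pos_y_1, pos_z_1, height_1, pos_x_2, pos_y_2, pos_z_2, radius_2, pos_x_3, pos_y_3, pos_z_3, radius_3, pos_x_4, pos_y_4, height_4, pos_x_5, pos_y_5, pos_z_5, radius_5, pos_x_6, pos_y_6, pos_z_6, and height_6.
pos_x_1 = 4, pos_y_1 = 9, pos_z_1 = 0.5, height_1 = 4.5, pos_x_2 = 5, pos_y_2 = 8.5, pos_z_2 = 8, radius_2 = 2, pos_x_3 = 6.5, pos_y_3 = 5, pos_z_3 = 7, radius_3 = 2, pos_x_4 = 5, pos_y_4 = 6, height_4 = 2, pos_x_5 = 7.5, pos_y_5 = 8.5, pos_z_5 = 7.5, radius_5 = 2.5, pos_x_6 = 8.5, pos_y_6 = 1.5, pos_z_6 = 6.5, height_6 = 4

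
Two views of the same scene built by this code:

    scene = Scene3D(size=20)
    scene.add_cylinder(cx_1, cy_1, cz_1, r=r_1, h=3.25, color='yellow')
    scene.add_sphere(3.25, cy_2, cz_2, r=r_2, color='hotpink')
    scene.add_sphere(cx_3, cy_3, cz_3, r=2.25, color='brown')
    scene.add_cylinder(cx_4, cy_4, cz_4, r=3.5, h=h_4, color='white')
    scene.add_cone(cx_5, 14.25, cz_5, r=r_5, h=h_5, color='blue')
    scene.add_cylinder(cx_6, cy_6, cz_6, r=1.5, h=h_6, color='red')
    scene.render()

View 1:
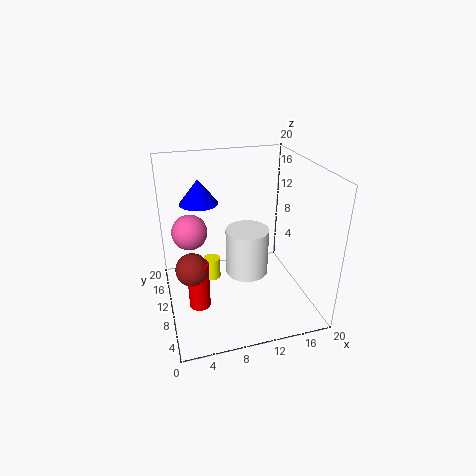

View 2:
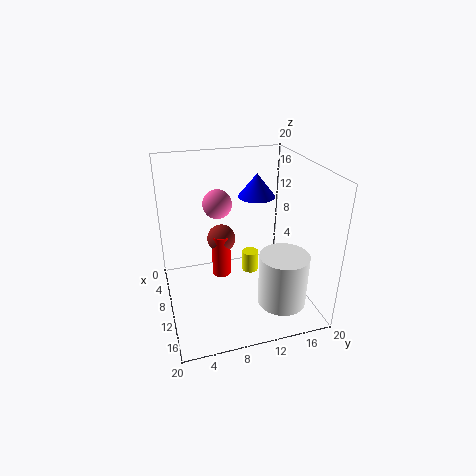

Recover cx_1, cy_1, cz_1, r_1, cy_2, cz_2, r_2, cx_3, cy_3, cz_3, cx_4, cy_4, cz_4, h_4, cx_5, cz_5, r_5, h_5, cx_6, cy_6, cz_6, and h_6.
cx_1 = 6.75, cy_1 = 13, cz_1 = 2.25, r_1 = 1.25, cy_2 = 8.75, cz_2 = 12.5, r_2 = 2.25, cx_3 = 3.25, cy_3 = 9.25, cz_3 = 6.5, cx_4 = 13.25, cy_4 = 15.75, cz_4 = 0.25, h_4 = 7.75, cx_5 = 5.5, cz_5 = 14, r_5 = 2.75, h_5 = 3.5, cx_6 = 4, cy_6 = 9, cz_6 = 0.5, h_6 = 7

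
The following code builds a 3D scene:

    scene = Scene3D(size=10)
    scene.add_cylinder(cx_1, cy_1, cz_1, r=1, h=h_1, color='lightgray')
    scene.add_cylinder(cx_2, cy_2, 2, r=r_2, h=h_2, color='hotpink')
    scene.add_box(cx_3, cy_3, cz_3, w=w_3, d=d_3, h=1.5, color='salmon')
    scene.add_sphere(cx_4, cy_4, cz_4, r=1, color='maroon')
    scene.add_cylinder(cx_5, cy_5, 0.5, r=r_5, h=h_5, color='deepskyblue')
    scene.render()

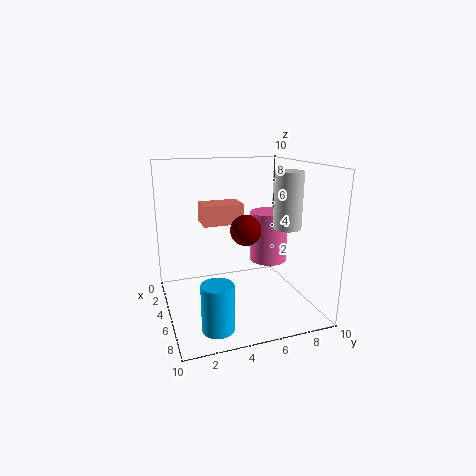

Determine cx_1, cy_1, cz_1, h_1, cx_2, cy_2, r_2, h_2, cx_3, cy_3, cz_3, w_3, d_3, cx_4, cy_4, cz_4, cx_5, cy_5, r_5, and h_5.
cx_1 = 5.5
cy_1 = 8.5
cz_1 = 5.5
h_1 = 4
cx_2 = 2.5
cy_2 = 8.5
r_2 = 1.5
h_2 = 4
cx_3 = 1.5
cy_3 = 3
cz_3 = 5.5
w_3 = 2
d_3 = 3
cx_4 = 6.5
cy_4 = 5
cz_4 = 6
cx_5 = 8.5
cy_5 = 2.5
r_5 = 1
h_5 = 3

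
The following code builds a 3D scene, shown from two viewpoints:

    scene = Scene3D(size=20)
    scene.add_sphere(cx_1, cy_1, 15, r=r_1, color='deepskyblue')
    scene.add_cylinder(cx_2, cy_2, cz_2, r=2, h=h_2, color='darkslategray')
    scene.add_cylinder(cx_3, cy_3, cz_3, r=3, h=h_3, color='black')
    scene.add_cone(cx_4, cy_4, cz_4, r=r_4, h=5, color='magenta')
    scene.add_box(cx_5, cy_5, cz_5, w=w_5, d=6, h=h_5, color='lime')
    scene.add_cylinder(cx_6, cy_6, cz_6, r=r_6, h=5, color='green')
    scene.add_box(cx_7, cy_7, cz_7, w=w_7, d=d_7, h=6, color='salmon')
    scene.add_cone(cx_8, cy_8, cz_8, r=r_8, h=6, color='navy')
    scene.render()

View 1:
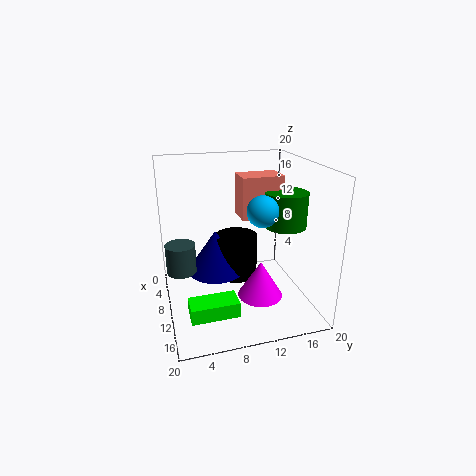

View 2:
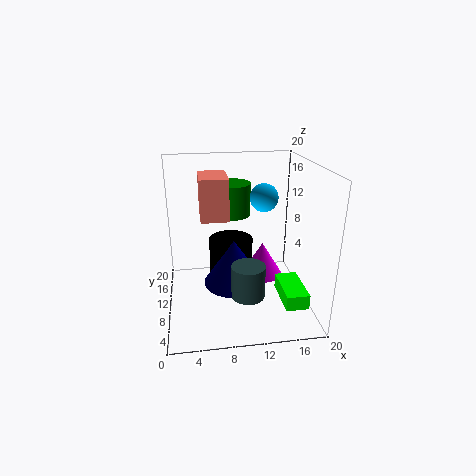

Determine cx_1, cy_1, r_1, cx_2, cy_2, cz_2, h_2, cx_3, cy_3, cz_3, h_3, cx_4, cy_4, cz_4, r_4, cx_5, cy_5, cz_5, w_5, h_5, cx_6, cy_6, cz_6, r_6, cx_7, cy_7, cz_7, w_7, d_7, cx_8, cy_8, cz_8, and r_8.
cx_1 = 14
cy_1 = 12
r_1 = 2
cx_2 = 10
cy_2 = 2
cz_2 = 6
h_2 = 4
cx_3 = 9
cy_3 = 10
cz_3 = 4
h_3 = 6
cx_4 = 14
cy_4 = 12
cz_4 = 3
r_4 = 3
cx_5 = 15
cy_5 = 2
cz_5 = 3
w_5 = 3
h_5 = 2
cx_6 = 10
cy_6 = 17
cz_6 = 11
r_6 = 3
cx_7 = 5
cy_7 = 11
cz_7 = 12
w_7 = 4
d_7 = 6
cx_8 = 9
cy_8 = 7
cz_8 = 5
r_8 = 4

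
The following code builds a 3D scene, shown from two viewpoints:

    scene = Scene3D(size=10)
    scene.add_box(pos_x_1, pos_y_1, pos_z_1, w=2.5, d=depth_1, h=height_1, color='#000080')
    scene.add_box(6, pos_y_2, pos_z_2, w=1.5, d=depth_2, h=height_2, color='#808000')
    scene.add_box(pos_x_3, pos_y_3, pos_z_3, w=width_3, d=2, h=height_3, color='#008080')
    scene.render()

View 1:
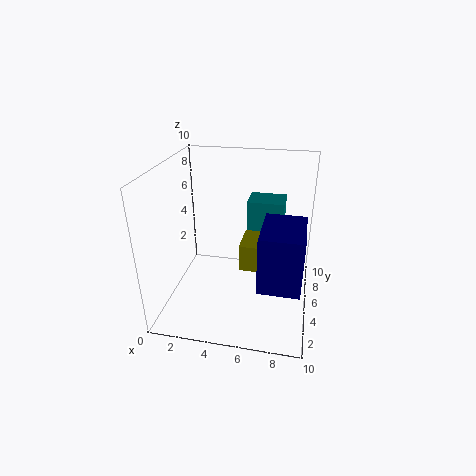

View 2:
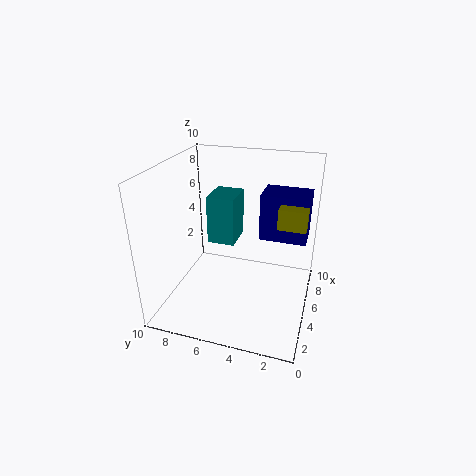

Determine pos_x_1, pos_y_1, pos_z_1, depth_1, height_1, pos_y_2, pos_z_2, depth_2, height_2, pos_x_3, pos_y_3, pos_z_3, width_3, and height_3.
pos_x_1 = 7; pos_y_1 = 0.5; pos_z_1 = 4; depth_1 = 3.5; height_1 = 3.5; pos_y_2 = 0.5; pos_z_2 = 5.5; depth_2 = 2; height_2 = 1.5; pos_x_3 = 5.5; pos_y_3 = 5.5; pos_z_3 = 4; width_3 = 2.5; height_3 = 3.5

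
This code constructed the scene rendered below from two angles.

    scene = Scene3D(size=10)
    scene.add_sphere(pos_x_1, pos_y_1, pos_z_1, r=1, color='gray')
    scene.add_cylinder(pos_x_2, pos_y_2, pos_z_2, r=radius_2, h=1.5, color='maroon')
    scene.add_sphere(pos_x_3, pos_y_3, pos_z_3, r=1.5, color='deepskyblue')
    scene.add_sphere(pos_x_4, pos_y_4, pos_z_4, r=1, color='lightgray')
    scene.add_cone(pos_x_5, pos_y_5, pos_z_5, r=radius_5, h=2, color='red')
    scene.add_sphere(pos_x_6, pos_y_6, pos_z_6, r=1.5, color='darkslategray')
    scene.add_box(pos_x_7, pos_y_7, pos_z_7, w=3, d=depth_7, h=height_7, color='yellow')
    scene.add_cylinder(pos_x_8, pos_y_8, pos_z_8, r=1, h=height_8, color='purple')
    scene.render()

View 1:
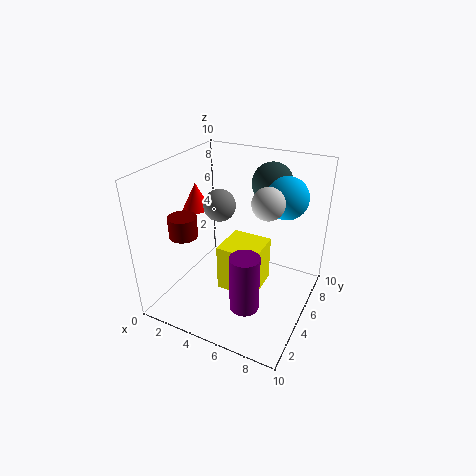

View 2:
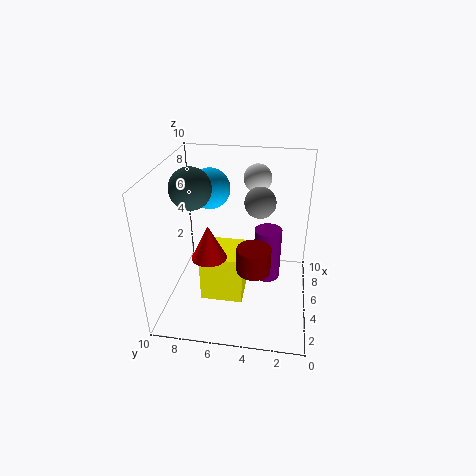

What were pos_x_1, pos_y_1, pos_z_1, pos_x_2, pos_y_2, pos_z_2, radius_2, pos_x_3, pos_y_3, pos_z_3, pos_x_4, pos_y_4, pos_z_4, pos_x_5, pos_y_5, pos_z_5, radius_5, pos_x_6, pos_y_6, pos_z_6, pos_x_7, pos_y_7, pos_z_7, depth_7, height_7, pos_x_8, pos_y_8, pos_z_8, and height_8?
pos_x_1 = 4.5
pos_y_1 = 3.5
pos_z_1 = 8
pos_x_2 = 1.5
pos_y_2 = 3.5
pos_z_2 = 5
radius_2 = 1
pos_x_3 = 7.5
pos_y_3 = 7.5
pos_z_3 = 7.5
pos_x_4 = 7.5
pos_y_4 = 4
pos_z_4 = 8.5
pos_x_5 = 1
pos_y_5 = 6
pos_z_5 = 6
radius_5 = 1
pos_x_6 = 6
pos_y_6 = 8.5
pos_z_6 = 8
pos_x_7 = 3.5
pos_y_7 = 4.5
pos_z_7 = 0.5
depth_7 = 3
height_7 = 3.5
pos_x_8 = 6.5
pos_y_8 = 3
pos_z_8 = 1
height_8 = 4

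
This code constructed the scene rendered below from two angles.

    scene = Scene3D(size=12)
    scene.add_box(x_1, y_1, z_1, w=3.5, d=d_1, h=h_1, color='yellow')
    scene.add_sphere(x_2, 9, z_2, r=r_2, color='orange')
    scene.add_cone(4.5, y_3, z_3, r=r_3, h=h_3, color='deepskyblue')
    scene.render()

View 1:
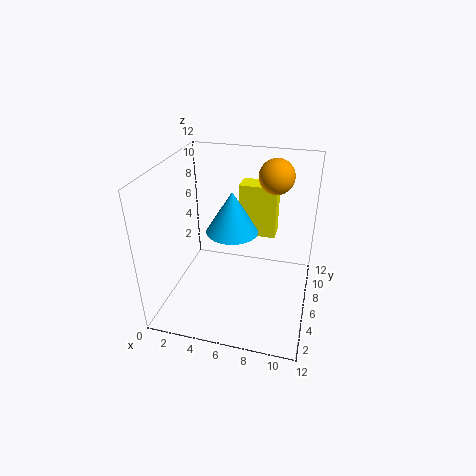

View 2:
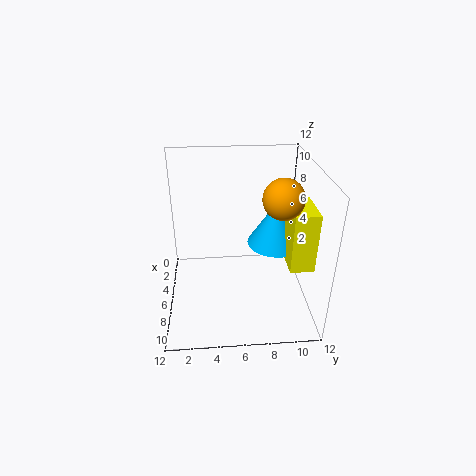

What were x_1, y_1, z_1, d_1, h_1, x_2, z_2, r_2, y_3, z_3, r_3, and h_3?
x_1 = 5, y_1 = 10, z_1 = 4, d_1 = 2, h_1 = 5, x_2 = 8.5, z_2 = 10.5, r_2 = 1.5, y_3 = 9.5, z_3 = 4.5, r_3 = 2.5, h_3 = 4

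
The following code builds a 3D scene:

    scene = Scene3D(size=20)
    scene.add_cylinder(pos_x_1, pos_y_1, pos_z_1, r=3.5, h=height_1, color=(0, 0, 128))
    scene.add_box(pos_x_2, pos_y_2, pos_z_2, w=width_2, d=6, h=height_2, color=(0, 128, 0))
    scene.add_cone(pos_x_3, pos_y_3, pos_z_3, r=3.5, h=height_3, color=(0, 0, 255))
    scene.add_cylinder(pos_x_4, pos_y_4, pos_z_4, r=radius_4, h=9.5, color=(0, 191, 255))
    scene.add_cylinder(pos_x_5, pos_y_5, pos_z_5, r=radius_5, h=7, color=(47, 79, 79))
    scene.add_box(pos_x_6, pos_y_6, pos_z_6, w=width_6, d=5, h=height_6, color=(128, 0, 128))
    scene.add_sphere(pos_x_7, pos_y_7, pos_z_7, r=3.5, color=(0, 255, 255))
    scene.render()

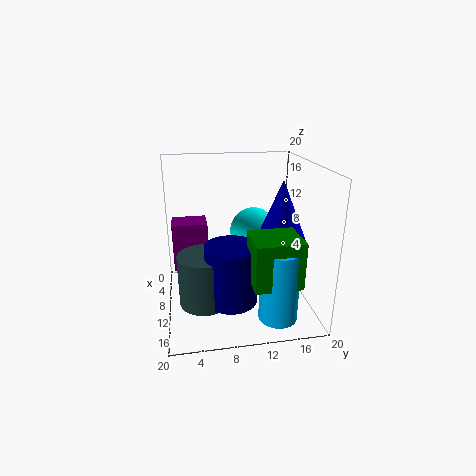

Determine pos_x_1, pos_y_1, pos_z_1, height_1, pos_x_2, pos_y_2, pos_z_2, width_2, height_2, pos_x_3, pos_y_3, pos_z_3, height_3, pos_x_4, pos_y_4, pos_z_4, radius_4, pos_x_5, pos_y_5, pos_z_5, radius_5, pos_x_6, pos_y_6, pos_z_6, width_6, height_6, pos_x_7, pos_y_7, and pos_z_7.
pos_x_1 = 13.5; pos_y_1 = 8.5; pos_z_1 = 2.5; height_1 = 8; pos_x_2 = 13.5; pos_y_2 = 10.5; pos_z_2 = 6.5; width_2 = 5.5; height_2 = 6; pos_x_3 = 10.5; pos_y_3 = 16; pos_z_3 = 9.5; height_3 = 8.5; pos_x_4 = 17; pos_y_4 = 14; pos_z_4 = 1.5; radius_4 = 2.5; pos_x_5 = 12.5; pos_y_5 = 5; pos_z_5 = 2; radius_5 = 3.5; pos_x_6 = 4; pos_y_6 = 1; pos_z_6 = 4.5; width_6 = 4; height_6 = 7; pos_x_7 = 6.5; pos_y_7 = 13; pos_z_7 = 9.5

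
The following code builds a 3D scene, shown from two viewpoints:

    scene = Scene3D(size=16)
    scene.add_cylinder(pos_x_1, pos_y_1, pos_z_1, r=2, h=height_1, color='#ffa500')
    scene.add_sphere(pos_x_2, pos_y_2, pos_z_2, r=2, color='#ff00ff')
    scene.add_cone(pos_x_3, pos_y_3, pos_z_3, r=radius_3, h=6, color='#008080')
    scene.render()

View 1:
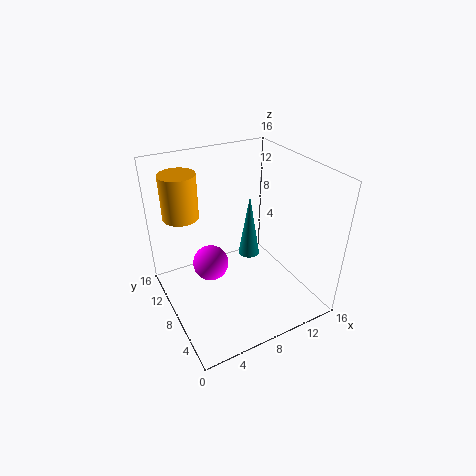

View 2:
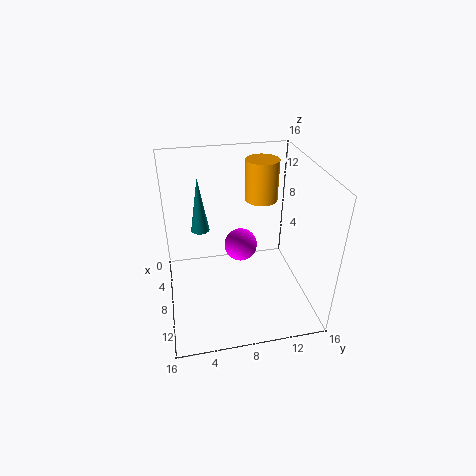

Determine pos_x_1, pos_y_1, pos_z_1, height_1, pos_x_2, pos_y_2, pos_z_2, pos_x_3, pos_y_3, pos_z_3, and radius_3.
pos_x_1 = 3; pos_y_1 = 12; pos_z_1 = 10; height_1 = 5; pos_x_2 = 5; pos_y_2 = 9; pos_z_2 = 5; pos_x_3 = 7; pos_y_3 = 4; pos_z_3 = 9; radius_3 = 1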